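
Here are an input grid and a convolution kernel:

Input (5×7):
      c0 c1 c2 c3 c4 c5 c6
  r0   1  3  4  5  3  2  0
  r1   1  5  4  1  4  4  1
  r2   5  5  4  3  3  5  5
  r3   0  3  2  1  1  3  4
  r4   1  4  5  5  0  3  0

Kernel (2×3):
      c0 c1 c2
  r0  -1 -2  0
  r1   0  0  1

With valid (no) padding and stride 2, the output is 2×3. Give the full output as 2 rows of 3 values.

-3 -10 -6
-13 -9 -9

Output[0,0]: The receptive field on the input at this output position is [1 3 4 / 1 5 4]. Elementwise product with the kernel and sum: 1·-1 + 3·-2 + 4·1.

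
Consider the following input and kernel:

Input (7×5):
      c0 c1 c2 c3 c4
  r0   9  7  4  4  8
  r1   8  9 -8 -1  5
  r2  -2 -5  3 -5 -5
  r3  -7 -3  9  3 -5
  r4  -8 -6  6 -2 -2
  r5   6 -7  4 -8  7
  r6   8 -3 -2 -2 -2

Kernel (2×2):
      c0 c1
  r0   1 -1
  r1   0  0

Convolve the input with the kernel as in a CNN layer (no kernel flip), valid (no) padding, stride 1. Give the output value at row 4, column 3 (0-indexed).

0

The receptive field on the input at this output position is [-2 -2 / -8 7]. Elementwise product with the kernel and sum: -2·1 + -2·-1.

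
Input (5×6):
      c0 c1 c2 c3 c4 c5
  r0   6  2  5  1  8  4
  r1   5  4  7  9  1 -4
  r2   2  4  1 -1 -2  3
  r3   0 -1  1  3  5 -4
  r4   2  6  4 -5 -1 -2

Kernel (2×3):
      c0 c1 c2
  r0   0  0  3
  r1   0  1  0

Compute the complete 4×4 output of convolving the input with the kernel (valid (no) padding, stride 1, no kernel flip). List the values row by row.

19 10 33 13
25 28 2 -14
2 -2 -3 14
9 13 10 -13

Output[0,0]: The receptive field on the input at this output position is [6 2 5 / 5 4 7]. Elementwise product with the kernel and sum: 5·3 + 4·1.
Output[0,1]: The receptive field on the input at this output position is [2 5 1 / 4 7 9]. Elementwise product with the kernel and sum: 1·3 + 7·1.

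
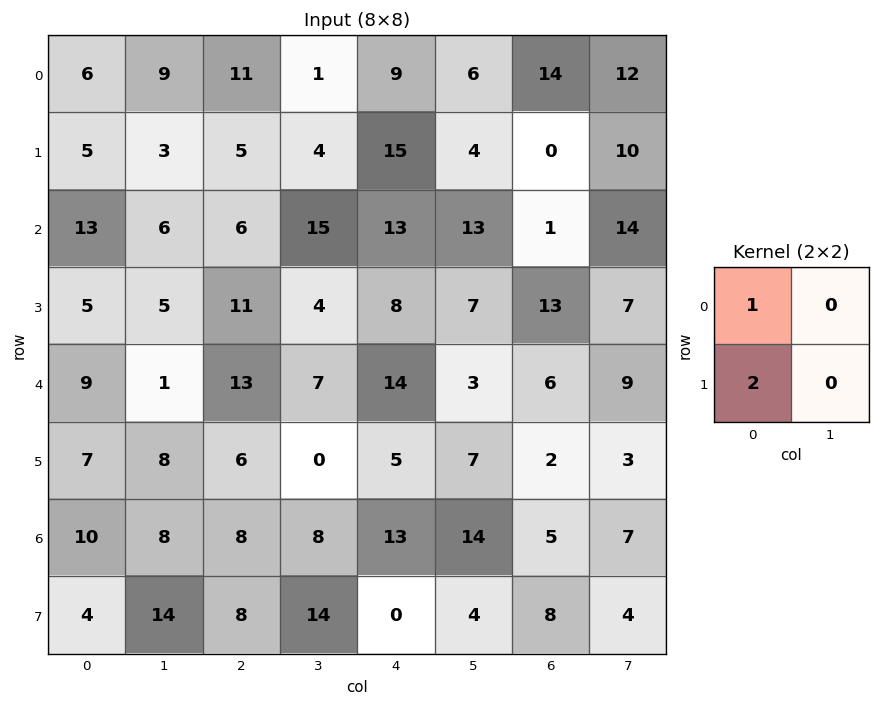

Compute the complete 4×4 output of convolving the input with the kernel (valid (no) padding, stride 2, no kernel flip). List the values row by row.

Output[0,0]: The receptive field on the input at this output position is [6 9 / 5 3]. Elementwise product with the kernel and sum: 6·1 + 5·2.

16 21 39 14
23 28 29 27
23 25 24 10
18 24 13 21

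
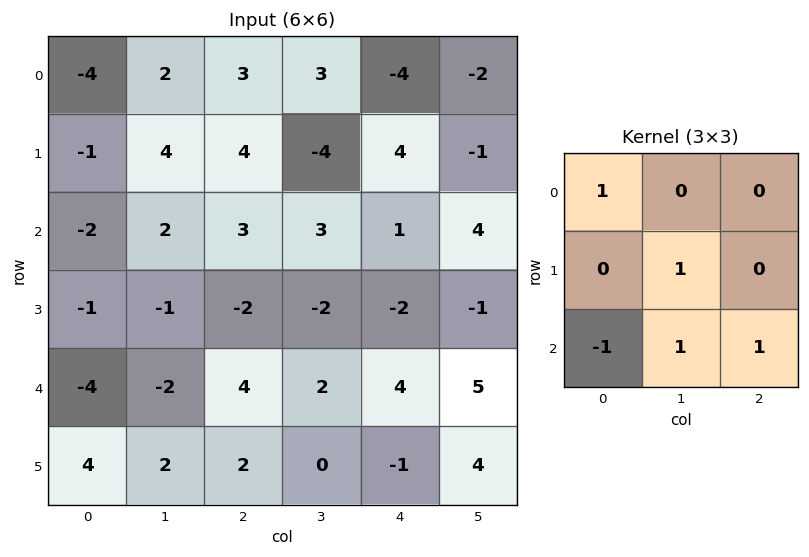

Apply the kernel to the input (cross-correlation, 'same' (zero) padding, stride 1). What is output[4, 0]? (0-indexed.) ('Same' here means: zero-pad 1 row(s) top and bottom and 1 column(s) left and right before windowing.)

The receptive field on the zero-padded input at this output position is [0 -1 -1 / 0 -4 -2 / 0 4 2]. Elementwise product with the kernel and sum: 0·1 + -4·1 + 0·-1 + 4·1 + 2·1.

2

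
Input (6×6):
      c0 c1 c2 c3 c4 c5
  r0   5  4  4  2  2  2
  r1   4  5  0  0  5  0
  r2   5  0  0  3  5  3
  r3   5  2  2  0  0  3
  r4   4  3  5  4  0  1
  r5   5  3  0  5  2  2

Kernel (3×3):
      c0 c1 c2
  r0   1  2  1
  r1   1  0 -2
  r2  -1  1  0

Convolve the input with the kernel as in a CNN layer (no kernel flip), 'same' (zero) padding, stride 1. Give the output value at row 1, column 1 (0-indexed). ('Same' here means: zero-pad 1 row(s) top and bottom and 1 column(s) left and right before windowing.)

The receptive field on the zero-padded input at this output position is [5 4 4 / 4 5 0 / 5 0 0]. Elementwise product with the kernel and sum: 5·1 + 4·2 + 4·1 + 4·1 + 0·-2 + 5·-1 + 0·1.

16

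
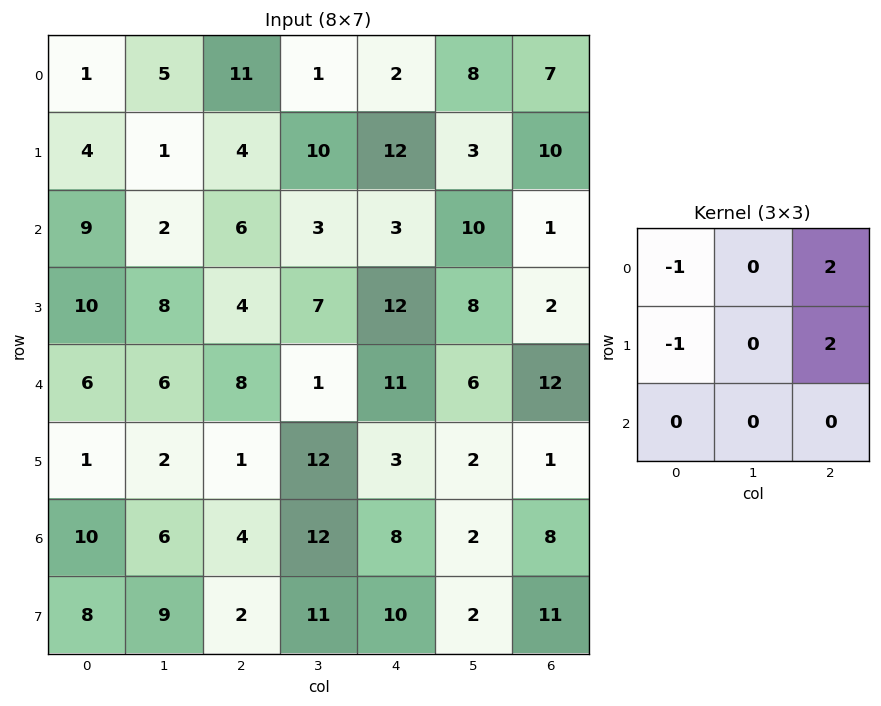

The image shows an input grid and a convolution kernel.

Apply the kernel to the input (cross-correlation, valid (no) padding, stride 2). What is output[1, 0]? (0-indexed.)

1

The receptive field on the input at this output position is [9 2 6 / 10 8 4 / 6 6 8]. Elementwise product with the kernel and sum: 9·-1 + 6·2 + 10·-1 + 4·2.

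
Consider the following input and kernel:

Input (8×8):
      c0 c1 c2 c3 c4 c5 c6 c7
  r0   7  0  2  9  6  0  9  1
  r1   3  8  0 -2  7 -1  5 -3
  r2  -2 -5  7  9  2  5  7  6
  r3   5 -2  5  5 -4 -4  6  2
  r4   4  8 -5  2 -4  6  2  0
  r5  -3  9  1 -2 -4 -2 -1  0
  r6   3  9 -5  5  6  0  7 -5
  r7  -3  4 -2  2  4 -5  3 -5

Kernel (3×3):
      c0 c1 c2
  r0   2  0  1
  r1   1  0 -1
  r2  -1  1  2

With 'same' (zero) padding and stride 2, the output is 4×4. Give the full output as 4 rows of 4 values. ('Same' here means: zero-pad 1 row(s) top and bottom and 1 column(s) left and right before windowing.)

Output[0,0]: The receptive field on the zero-padded input at this output position is [0 0 0 / 0 7 0 / 0 3 8]. Elementwise product with the kernel and sum: 0·2 + 0·1 + 0·1 + 0·-1 + 0·-1 + 3·1 + 8·2.
Output[0,1]: The receptive field on the zero-padded input at this output position is [0 0 0 / 0 2 9 / 8 0 -2]. Elementwise product with the kernel and sum: 0·2 + 0·1 + 0·1 + 9·-1 + 8·-1 + 0·1 + -2·2.

19 -21 16 -1
14 17 -18 8
5 -5 -4 1
5 18 -9 -1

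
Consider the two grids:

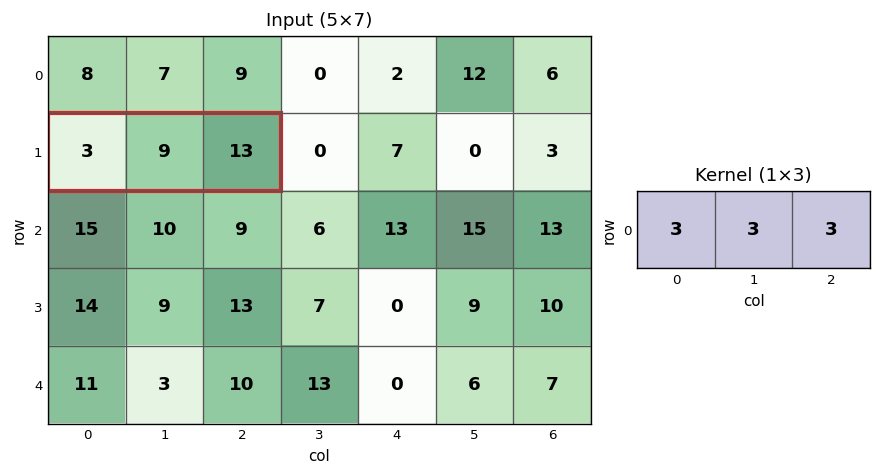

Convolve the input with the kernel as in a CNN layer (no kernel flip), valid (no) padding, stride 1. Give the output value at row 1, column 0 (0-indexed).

The receptive field on the input at this output position is [3 9 13]. Elementwise product with the kernel and sum: 3·3 + 9·3 + 13·3.

75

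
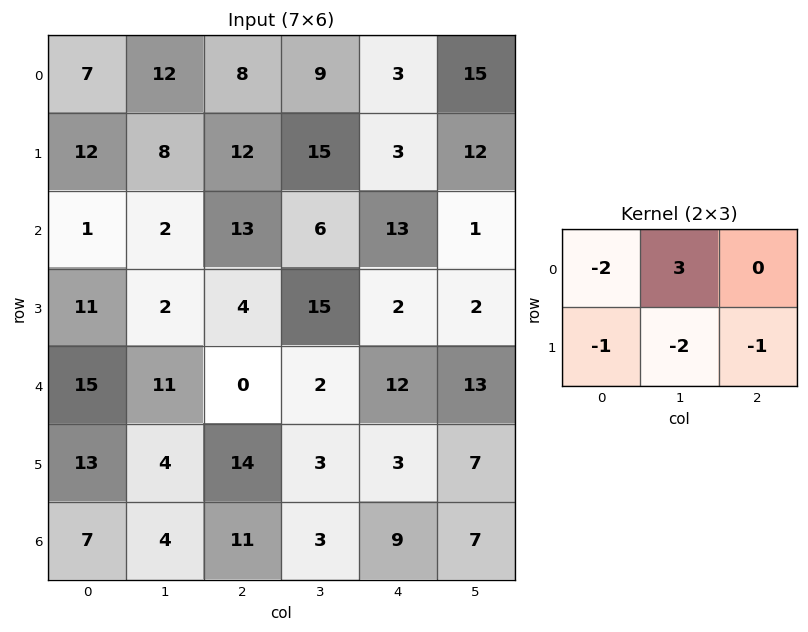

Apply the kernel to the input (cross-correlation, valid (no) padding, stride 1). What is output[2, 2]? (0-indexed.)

-44

The receptive field on the input at this output position is [13 6 13 / 4 15 2]. Elementwise product with the kernel and sum: 13·-2 + 6·3 + 4·-1 + 15·-2 + 2·-1.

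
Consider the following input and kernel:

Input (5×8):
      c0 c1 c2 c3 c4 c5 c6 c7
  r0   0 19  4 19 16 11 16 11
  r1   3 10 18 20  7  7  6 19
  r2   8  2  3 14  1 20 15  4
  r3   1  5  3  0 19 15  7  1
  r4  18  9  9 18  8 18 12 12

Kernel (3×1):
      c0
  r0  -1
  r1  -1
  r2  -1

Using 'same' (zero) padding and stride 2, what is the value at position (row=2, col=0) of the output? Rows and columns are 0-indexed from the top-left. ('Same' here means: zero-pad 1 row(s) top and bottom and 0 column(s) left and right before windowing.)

-19

The receptive field on the zero-padded input at this output position is [1 / 18 / 0]. Elementwise product with the kernel and sum: 1·-1 + 18·-1 + 0·-1.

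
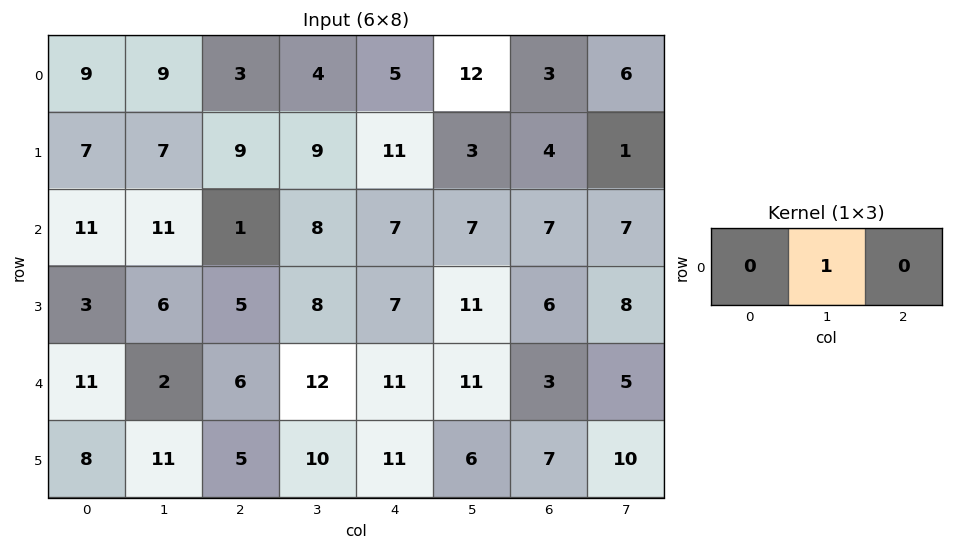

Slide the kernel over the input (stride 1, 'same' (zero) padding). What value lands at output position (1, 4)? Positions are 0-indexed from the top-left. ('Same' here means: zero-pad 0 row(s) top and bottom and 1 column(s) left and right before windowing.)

11

The receptive field on the zero-padded input at this output position is [9 11 3]. Elementwise product with the kernel and sum: 11·1.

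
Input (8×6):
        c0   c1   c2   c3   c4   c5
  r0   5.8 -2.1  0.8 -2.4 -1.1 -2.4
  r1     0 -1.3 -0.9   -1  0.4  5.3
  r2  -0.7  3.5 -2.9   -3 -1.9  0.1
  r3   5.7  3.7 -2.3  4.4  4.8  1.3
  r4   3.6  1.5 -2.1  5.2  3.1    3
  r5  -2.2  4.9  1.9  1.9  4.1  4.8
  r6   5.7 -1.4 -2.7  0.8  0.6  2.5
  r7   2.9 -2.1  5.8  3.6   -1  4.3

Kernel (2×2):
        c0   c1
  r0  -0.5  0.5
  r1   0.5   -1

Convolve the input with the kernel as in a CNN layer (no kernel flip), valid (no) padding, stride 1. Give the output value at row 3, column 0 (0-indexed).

The receptive field on the input at this output position is [5.7 3.7 / 3.6 1.5]. Elementwise product with the kernel and sum: 5.7·-0.5 + 3.7·0.5 + 3.6·0.5 + 1.5·-1.

-0.7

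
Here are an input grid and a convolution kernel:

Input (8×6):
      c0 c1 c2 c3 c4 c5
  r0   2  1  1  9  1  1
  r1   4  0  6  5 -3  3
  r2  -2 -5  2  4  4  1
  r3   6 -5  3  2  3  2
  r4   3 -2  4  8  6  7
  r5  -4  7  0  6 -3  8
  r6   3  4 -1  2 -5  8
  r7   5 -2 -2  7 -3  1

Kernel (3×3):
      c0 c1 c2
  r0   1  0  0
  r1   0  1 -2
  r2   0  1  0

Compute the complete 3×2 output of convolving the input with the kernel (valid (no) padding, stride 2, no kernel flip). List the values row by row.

-15 16
-15 6
14 18

Output[0,0]: The receptive field on the input at this output position is [2 1 1 / 4 0 6 / -2 -5 2]. Elementwise product with the kernel and sum: 2·1 + 0·1 + 6·-2 + -5·1.
Output[0,1]: The receptive field on the input at this output position is [1 9 1 / 6 5 -3 / 2 4 4]. Elementwise product with the kernel and sum: 1·1 + 5·1 + -3·-2 + 4·1.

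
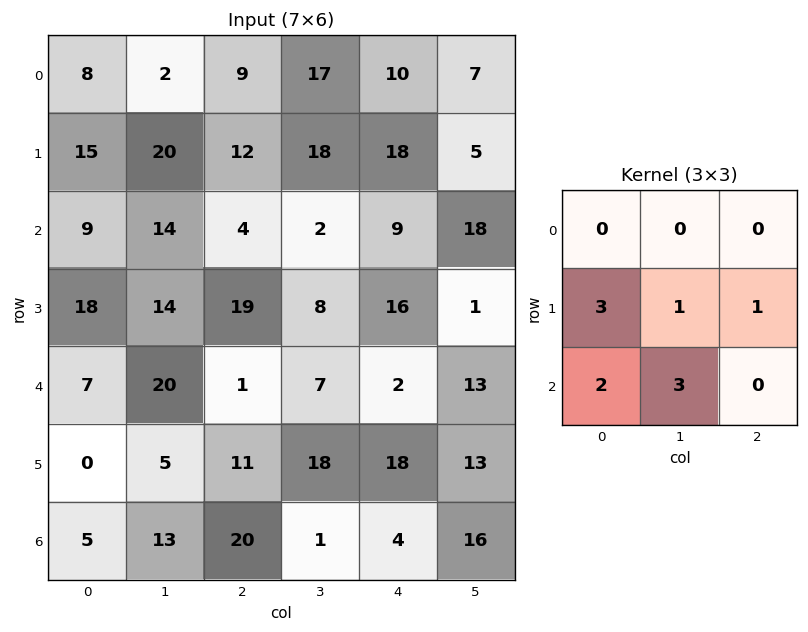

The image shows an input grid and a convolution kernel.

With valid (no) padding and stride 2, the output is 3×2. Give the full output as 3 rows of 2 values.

Output[0,0]: The receptive field on the input at this output position is [8 2 9 / 15 20 12 / 9 14 4]. Elementwise product with the kernel and sum: 15·3 + 20·1 + 12·1 + 9·2 + 14·3.
Output[0,1]: The receptive field on the input at this output position is [9 17 10 / 12 18 18 / 4 2 9]. Elementwise product with the kernel and sum: 12·3 + 18·1 + 18·1 + 4·2 + 2·3.

137 86
161 104
65 112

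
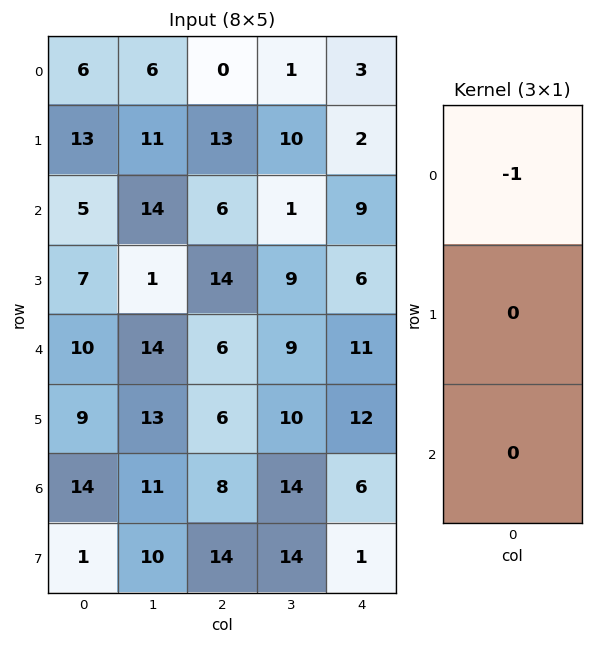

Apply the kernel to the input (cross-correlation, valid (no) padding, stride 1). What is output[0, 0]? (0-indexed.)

The receptive field on the input at this output position is [6 / 13 / 5]. Elementwise product with the kernel and sum: 6·-1.

-6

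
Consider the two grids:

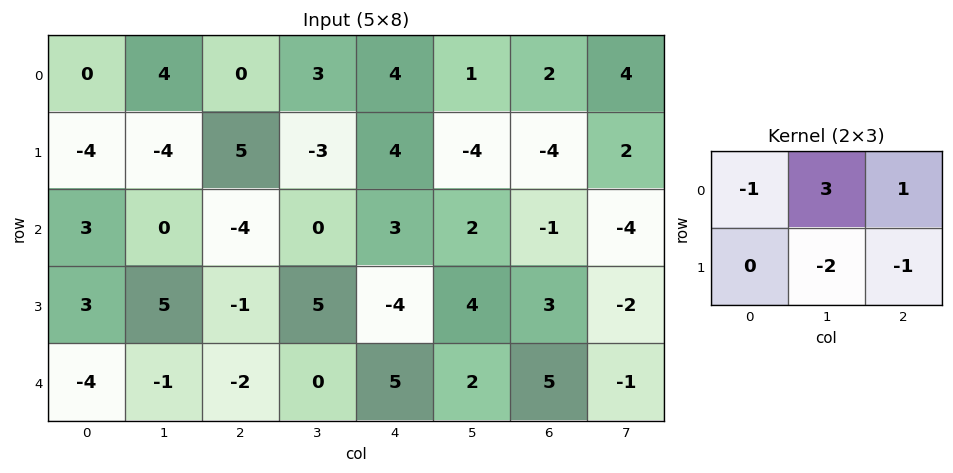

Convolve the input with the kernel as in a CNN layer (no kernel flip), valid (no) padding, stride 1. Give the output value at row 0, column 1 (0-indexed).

-8

The receptive field on the input at this output position is [4 0 3 / -4 5 -3]. Elementwise product with the kernel and sum: 4·-1 + 0·3 + 3·1 + 5·-2 + -3·-1.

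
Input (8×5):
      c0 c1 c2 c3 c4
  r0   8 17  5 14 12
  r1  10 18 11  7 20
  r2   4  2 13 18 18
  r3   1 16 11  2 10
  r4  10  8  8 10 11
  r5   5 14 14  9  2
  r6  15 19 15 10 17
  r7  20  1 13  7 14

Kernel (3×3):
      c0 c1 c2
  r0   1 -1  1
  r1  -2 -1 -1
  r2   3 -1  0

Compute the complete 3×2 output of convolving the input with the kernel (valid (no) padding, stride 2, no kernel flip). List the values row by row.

Output[0,0]: The receptive field on the input at this output position is [8 17 5 / 10 18 11 / 4 2 13]. Elementwise product with the kernel and sum: 8·1 + 17·-1 + 5·1 + 10·-2 + 18·-1 + 11·-1 + 4·3 + 2·-1.
Output[0,1]: The receptive field on the input at this output position is [5 14 12 / 11 7 20 / 13 18 18]. Elementwise product with the kernel and sum: 5·1 + 14·-1 + 12·1 + 11·-2 + 7·-1 + 20·-1 + 13·3 + 18·-1.

-43 -25
8 -7
-2 5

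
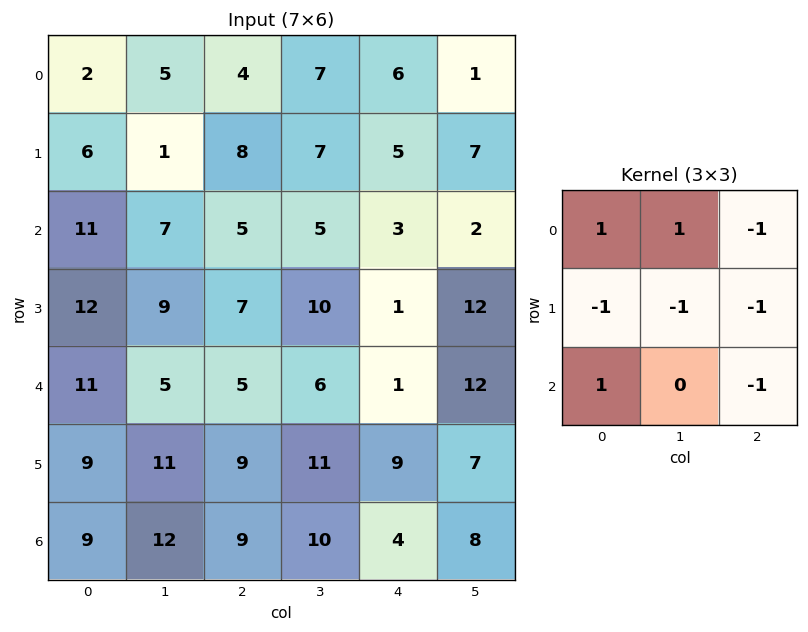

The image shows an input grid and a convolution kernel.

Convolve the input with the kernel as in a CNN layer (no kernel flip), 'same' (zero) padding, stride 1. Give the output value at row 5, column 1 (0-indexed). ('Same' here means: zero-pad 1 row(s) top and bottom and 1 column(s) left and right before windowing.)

The receptive field on the zero-padded input at this output position is [11 5 5 / 9 11 9 / 9 12 9]. Elementwise product with the kernel and sum: 11·1 + 5·1 + 5·-1 + 9·-1 + 11·-1 + 9·-1 + 9·1 + 9·-1.

-18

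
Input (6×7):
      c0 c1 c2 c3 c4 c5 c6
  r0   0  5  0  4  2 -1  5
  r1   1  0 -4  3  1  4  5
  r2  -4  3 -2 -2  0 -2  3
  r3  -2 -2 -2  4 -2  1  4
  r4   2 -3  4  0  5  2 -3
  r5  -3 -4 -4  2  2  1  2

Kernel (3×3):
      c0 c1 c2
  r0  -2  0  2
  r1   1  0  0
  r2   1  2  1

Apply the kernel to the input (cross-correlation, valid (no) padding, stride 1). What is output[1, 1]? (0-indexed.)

7

The receptive field on the input at this output position is [0 -4 3 / 3 -2 -2 / -2 -2 4]. Elementwise product with the kernel and sum: 0·-2 + 3·2 + 3·1 + -2·1 + -2·2 + 4·1.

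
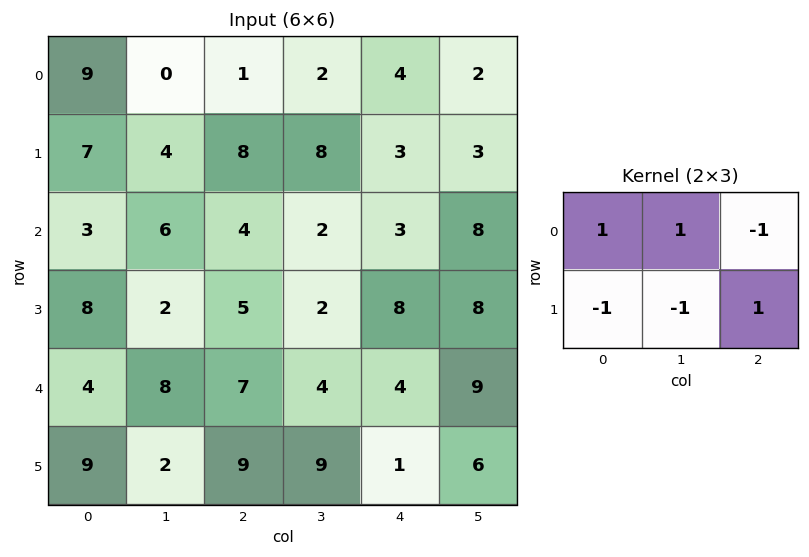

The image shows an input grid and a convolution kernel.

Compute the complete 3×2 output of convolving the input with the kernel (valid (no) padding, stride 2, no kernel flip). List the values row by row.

Output[0,0]: The receptive field on the input at this output position is [9 0 1 / 7 4 8]. Elementwise product with the kernel and sum: 9·1 + 0·1 + 1·-1 + 7·-1 + 4·-1 + 8·1.

5 -14
0 4
3 -10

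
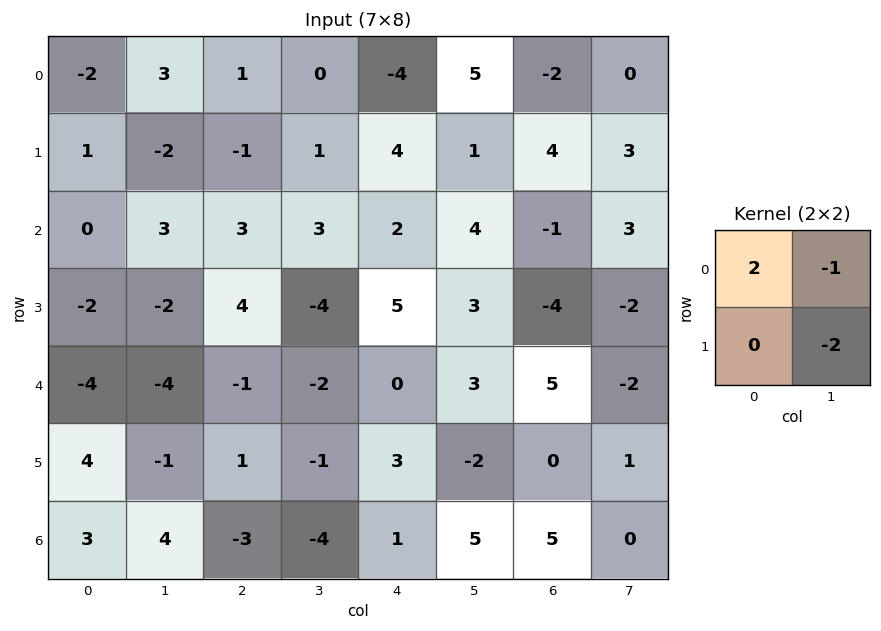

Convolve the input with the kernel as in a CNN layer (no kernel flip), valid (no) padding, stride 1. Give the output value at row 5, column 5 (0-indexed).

The receptive field on the input at this output position is [-2 0 / 5 5]. Elementwise product with the kernel and sum: -2·2 + 0·-1 + 5·-2.

-14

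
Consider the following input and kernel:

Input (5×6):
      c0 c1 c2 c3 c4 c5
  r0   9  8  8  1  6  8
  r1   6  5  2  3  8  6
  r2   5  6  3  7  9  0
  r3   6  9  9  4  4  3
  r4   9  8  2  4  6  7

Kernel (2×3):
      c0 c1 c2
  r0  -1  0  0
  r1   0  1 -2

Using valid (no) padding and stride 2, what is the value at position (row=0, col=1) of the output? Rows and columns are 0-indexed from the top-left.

-21

The receptive field on the input at this output position is [8 1 6 / 2 3 8]. Elementwise product with the kernel and sum: 8·-1 + 3·1 + 8·-2.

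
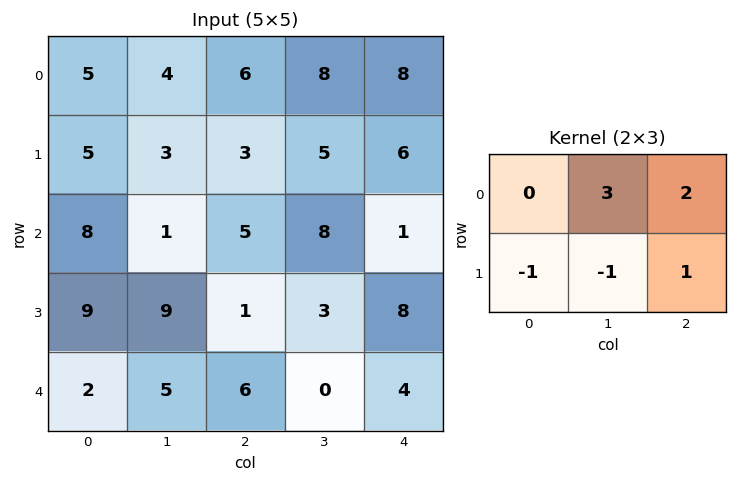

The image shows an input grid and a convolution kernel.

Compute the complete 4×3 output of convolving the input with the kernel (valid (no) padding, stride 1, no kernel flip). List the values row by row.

19 33 38
11 21 15
-4 24 30
28 -2 23

Output[0,0]: The receptive field on the input at this output position is [5 4 6 / 5 3 3]. Elementwise product with the kernel and sum: 4·3 + 6·2 + 5·-1 + 3·-1 + 3·1.
Output[0,1]: The receptive field on the input at this output position is [4 6 8 / 3 3 5]. Elementwise product with the kernel and sum: 6·3 + 8·2 + 3·-1 + 3·-1 + 5·1.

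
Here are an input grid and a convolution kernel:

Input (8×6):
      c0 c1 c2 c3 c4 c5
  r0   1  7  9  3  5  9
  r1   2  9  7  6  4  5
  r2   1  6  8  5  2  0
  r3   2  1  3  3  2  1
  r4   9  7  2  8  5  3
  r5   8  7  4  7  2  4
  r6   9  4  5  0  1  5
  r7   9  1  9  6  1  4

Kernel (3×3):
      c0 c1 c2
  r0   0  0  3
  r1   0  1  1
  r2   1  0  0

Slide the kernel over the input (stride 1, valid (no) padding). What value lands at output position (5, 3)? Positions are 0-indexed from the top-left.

24

The receptive field on the input at this output position is [7 2 4 / 0 1 5 / 6 1 4]. Elementwise product with the kernel and sum: 4·3 + 1·1 + 5·1 + 6·1.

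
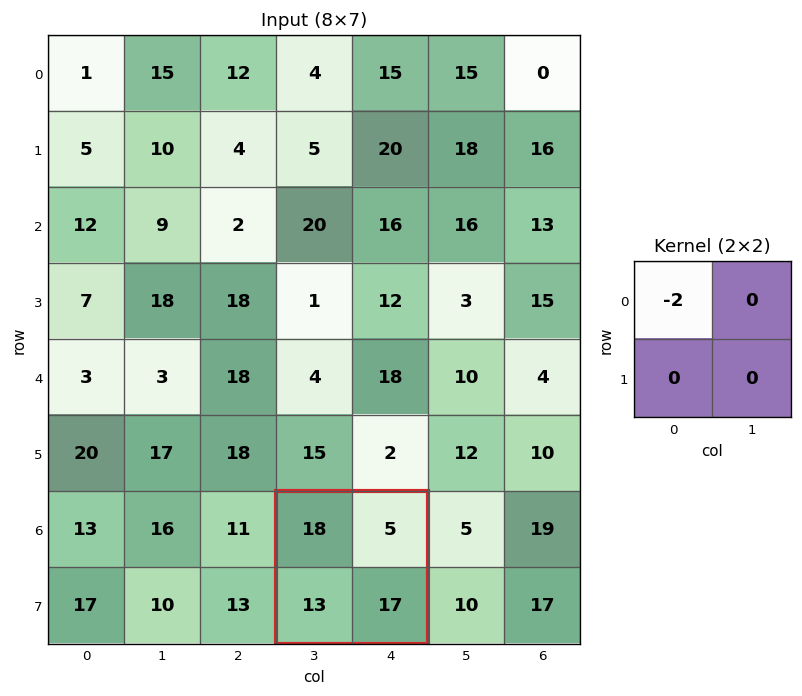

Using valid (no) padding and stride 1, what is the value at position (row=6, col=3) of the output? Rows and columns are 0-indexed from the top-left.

-36

The receptive field on the input at this output position is [18 5 / 13 17]. Elementwise product with the kernel and sum: 18·-2.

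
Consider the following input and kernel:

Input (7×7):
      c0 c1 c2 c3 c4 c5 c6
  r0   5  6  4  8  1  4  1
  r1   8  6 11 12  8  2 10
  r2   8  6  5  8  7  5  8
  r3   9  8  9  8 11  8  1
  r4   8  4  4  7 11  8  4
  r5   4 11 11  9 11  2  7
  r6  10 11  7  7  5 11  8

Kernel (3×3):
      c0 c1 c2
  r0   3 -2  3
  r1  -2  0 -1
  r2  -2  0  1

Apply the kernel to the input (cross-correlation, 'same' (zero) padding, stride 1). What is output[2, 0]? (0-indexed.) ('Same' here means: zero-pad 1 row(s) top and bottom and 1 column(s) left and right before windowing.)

The receptive field on the zero-padded input at this output position is [0 8 6 / 0 8 6 / 0 9 8]. Elementwise product with the kernel and sum: 0·3 + 8·-2 + 6·3 + 0·-2 + 6·-1 + 0·-2 + 8·1.

4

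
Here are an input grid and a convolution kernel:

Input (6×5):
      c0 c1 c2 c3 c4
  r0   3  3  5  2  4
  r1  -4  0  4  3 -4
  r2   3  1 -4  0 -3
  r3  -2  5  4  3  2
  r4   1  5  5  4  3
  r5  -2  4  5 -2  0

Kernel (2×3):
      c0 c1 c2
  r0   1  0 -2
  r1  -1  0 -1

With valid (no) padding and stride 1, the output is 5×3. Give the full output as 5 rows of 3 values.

Output[0,0]: The receptive field on the input at this output position is [3 3 5 / -4 0 4]. Elementwise product with the kernel and sum: 3·1 + 5·-2 + -4·-1 + 4·-1.

-7 -4 -3
-11 -7 19
9 -7 -4
-16 -10 -8
-12 -5 -6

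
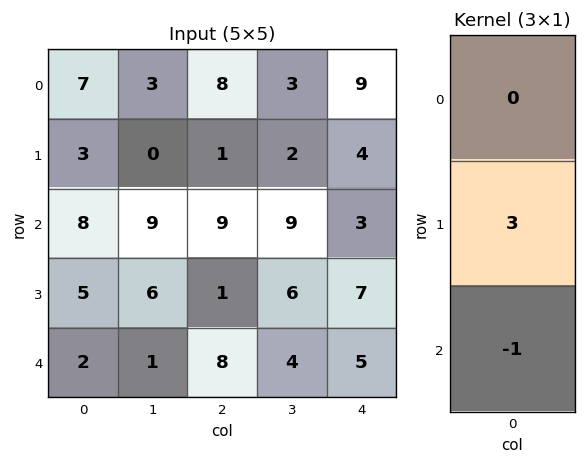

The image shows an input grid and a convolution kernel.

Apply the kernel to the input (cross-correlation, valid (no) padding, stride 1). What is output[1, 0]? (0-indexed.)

The receptive field on the input at this output position is [3 / 8 / 5]. Elementwise product with the kernel and sum: 8·3 + 5·-1.

19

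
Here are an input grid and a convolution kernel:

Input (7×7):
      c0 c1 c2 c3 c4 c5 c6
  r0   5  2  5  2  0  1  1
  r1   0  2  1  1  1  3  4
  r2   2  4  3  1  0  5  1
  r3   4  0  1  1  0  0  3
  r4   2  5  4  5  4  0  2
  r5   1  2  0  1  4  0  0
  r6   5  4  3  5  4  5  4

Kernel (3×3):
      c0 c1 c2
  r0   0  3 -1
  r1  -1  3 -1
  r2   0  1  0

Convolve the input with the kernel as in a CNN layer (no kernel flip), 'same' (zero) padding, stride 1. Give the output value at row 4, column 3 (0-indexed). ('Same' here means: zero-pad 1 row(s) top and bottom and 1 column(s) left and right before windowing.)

The receptive field on the zero-padded input at this output position is [1 1 0 / 4 5 4 / 0 1 4]. Elementwise product with the kernel and sum: 1·3 + 0·-1 + 4·-1 + 5·3 + 4·-1 + 1·1.

11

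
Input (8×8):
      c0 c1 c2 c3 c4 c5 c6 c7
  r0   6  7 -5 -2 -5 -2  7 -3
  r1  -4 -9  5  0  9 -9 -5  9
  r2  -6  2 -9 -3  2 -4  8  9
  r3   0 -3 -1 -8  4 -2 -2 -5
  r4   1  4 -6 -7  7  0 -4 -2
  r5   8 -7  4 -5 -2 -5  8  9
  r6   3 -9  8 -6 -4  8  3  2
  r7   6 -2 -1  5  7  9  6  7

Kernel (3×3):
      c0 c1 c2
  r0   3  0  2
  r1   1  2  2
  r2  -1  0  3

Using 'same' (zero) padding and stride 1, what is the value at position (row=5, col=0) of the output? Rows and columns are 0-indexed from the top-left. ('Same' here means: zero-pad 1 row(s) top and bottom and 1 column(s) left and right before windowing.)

-17

The receptive field on the zero-padded input at this output position is [0 1 4 / 0 8 -7 / 0 3 -9]. Elementwise product with the kernel and sum: 0·3 + 4·2 + 0·1 + 8·2 + -7·2 + 0·-1 + -9·3.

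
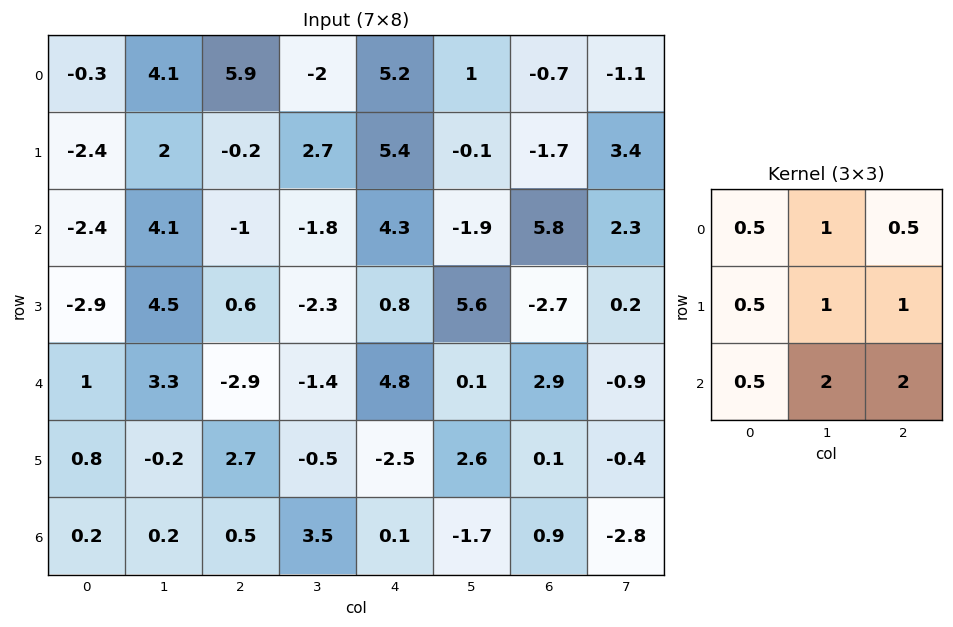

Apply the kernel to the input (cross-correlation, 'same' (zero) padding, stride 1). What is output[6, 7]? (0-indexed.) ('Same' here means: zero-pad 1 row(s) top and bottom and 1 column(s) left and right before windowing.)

-2.7

The receptive field on the zero-padded input at this output position is [0.1 -0.4 0 / 0.9 -2.8 0 / 0 0 0]. Elementwise product with the kernel and sum: 0.1·0.5 + -0.4·1 + 0·0.5 + 0.9·0.5 + -2.8·1 + 0·1 + 0·0.5 + 0·2 + 0·2.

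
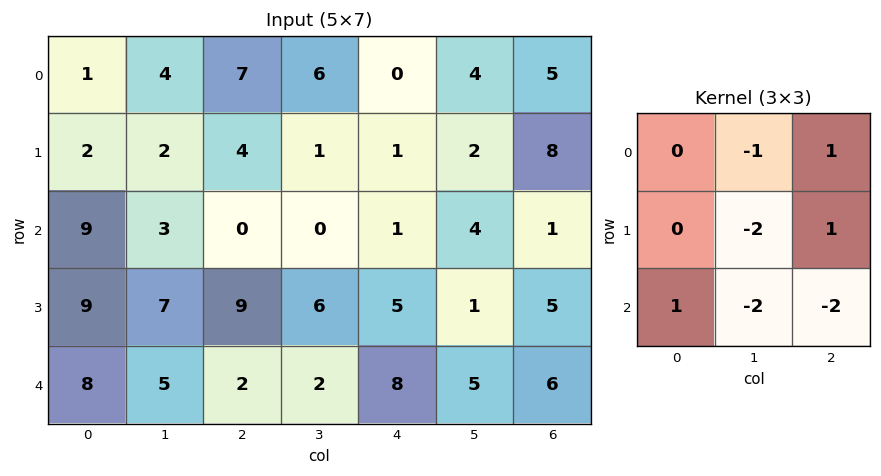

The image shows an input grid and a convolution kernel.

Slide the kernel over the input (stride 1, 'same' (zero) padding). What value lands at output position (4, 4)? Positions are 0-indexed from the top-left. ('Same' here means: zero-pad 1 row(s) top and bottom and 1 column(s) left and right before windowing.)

The receptive field on the zero-padded input at this output position is [6 5 1 / 2 8 5 / 0 0 0]. Elementwise product with the kernel and sum: 5·-1 + 1·1 + 8·-2 + 5·1 + 0·1 + 0·-2 + 0·-2.

-15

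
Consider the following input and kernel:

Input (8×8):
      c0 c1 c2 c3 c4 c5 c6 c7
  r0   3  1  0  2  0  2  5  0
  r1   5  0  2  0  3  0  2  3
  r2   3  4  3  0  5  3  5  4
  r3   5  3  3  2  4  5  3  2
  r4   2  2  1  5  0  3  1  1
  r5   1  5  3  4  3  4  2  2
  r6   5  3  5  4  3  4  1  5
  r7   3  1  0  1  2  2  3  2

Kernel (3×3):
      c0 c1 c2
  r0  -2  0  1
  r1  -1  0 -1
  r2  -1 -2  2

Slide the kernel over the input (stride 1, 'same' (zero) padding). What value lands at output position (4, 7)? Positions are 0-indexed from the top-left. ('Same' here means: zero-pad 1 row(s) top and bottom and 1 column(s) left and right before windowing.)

-13

The receptive field on the zero-padded input at this output position is [3 2 0 / 1 1 0 / 2 2 0]. Elementwise product with the kernel and sum: 3·-2 + 0·1 + 1·-1 + 0·-1 + 2·-1 + 2·-2 + 0·2.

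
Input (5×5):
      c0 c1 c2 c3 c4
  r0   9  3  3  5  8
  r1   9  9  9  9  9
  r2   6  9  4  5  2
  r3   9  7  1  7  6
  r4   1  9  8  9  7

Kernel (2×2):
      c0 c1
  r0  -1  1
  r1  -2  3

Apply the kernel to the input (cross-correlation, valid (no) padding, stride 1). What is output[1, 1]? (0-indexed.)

-6

The receptive field on the input at this output position is [9 9 / 9 4]. Elementwise product with the kernel and sum: 9·-1 + 9·1 + 9·-2 + 4·3.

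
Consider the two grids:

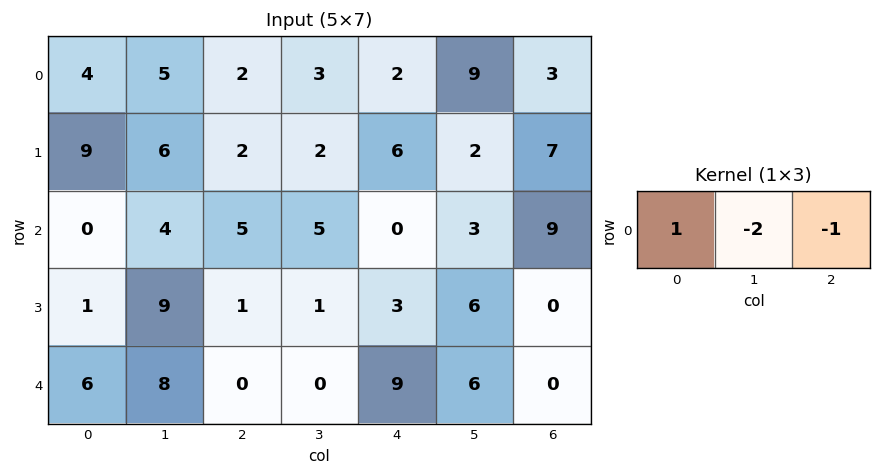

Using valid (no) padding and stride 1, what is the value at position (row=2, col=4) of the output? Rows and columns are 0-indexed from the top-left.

The receptive field on the input at this output position is [0 3 9]. Elementwise product with the kernel and sum: 0·1 + 3·-2 + 9·-1.

-15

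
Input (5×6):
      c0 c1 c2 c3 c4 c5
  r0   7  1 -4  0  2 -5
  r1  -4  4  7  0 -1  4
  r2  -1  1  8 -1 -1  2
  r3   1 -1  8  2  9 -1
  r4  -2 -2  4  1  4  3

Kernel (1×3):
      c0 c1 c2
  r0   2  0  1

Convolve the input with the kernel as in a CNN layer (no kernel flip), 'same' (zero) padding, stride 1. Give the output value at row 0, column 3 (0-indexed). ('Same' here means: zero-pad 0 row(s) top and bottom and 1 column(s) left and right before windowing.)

The receptive field on the zero-padded input at this output position is [-4 0 2]. Elementwise product with the kernel and sum: -4·2 + 2·1.

-6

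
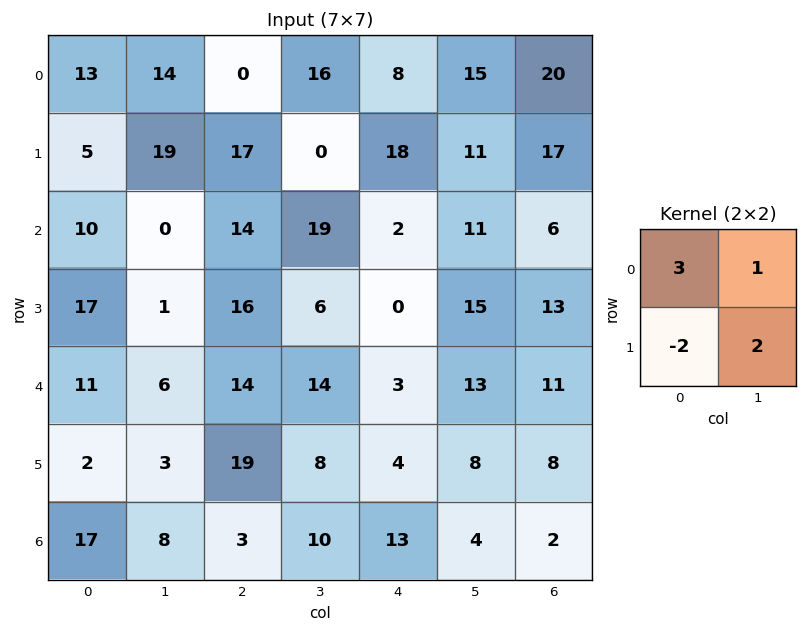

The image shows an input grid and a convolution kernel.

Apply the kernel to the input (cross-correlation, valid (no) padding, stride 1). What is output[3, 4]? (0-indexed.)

35

The receptive field on the input at this output position is [0 15 / 3 13]. Elementwise product with the kernel and sum: 0·3 + 15·1 + 3·-2 + 13·2.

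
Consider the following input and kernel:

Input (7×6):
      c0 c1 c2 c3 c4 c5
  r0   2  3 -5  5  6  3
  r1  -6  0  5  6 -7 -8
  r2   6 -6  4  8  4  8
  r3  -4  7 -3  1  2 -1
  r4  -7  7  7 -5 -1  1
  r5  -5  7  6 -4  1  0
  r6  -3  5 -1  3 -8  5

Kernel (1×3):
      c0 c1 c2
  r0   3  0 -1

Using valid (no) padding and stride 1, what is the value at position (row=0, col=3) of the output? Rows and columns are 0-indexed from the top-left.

12

The receptive field on the input at this output position is [5 6 3]. Elementwise product with the kernel and sum: 5·3 + 3·-1.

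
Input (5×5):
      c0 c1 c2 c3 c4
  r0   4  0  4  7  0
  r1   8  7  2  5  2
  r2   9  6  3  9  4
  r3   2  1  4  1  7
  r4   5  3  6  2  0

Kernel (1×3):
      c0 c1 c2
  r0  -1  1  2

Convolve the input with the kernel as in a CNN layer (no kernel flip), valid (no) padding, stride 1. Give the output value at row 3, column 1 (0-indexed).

5

The receptive field on the input at this output position is [1 4 1]. Elementwise product with the kernel and sum: 1·-1 + 4·1 + 1·2.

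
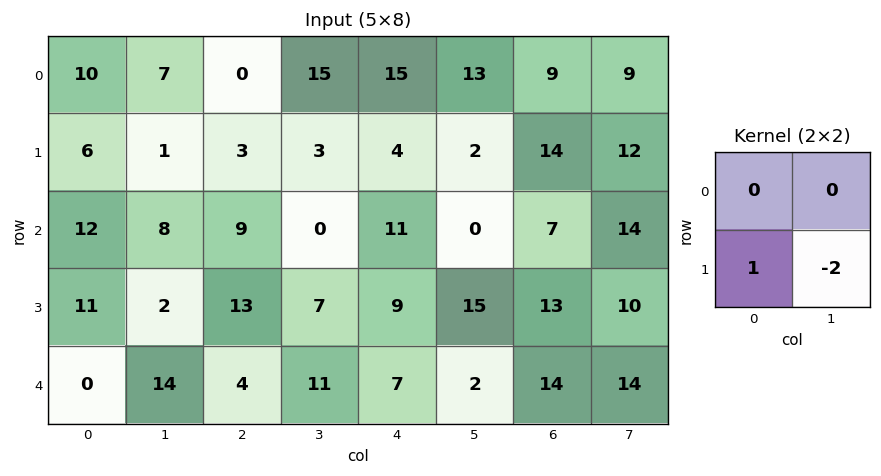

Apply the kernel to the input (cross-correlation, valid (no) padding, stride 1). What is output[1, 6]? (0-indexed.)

The receptive field on the input at this output position is [14 12 / 7 14]. Elementwise product with the kernel and sum: 7·1 + 14·-2.

-21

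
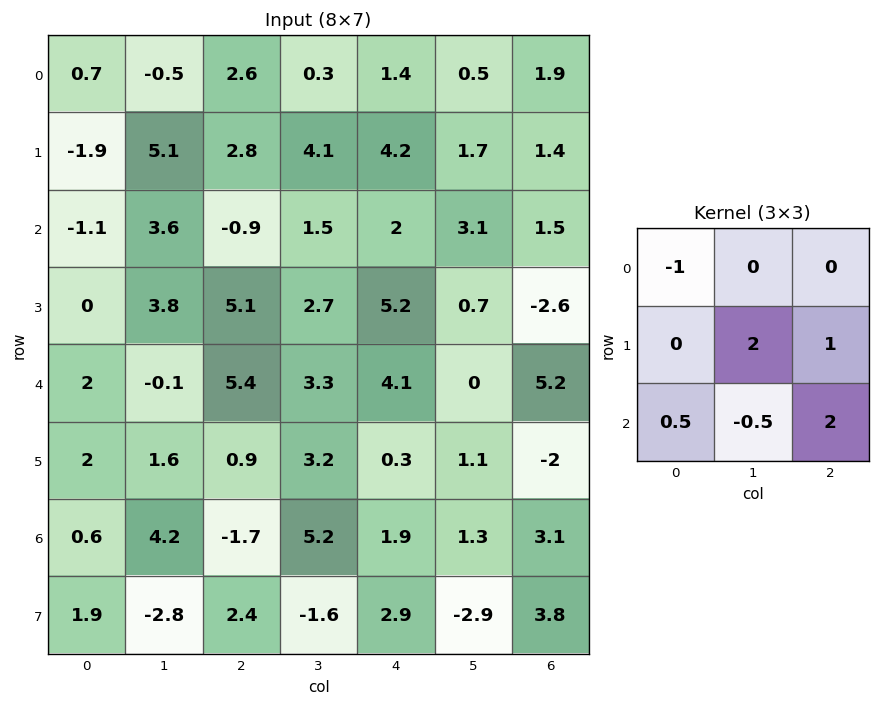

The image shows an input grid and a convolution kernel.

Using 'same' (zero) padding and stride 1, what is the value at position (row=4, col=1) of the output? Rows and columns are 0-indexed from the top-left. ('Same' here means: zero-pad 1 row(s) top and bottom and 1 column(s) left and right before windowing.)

7.2

The receptive field on the zero-padded input at this output position is [0 3.8 5.1 / 2 -0.1 5.4 / 2 1.6 0.9]. Elementwise product with the kernel and sum: 0·-1 + -0.1·2 + 5.4·1 + 2·0.5 + 1.6·-0.5 + 0.9·2.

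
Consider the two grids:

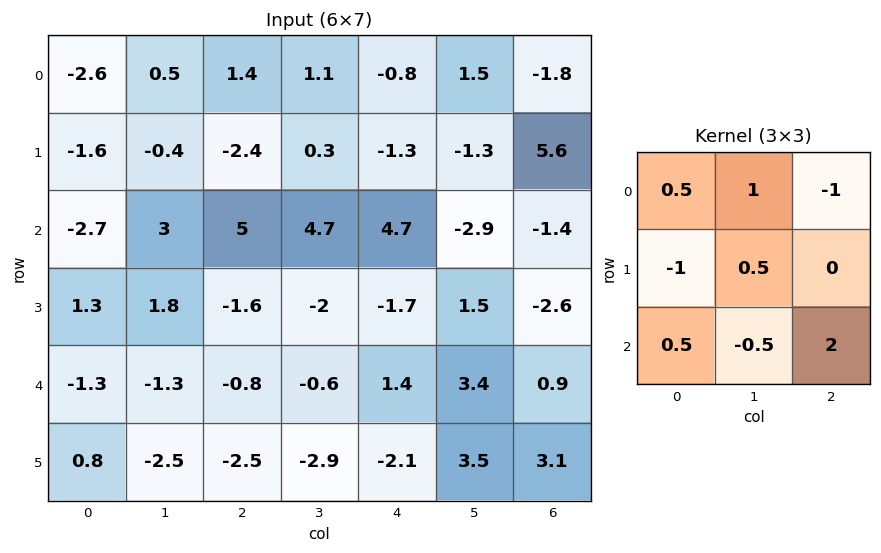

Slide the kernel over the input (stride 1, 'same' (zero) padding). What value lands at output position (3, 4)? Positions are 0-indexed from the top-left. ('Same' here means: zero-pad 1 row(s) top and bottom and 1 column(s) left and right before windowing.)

The receptive field on the zero-padded input at this output position is [4.7 4.7 -2.9 / -2 -1.7 1.5 / -0.6 1.4 3.4]. Elementwise product with the kernel and sum: 4.7·0.5 + 4.7·1 + -2.9·-1 + -2·-1 + -1.7·0.5 + -0.6·0.5 + 1.4·-0.5 + 3.4·2.

16.9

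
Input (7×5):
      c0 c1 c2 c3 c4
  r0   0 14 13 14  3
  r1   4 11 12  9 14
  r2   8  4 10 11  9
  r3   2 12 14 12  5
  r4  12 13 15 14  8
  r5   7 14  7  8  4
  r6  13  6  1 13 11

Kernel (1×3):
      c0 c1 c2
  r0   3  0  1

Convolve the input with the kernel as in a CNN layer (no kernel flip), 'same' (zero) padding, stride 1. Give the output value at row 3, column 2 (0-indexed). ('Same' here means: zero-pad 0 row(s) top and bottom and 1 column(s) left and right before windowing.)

48

The receptive field on the zero-padded input at this output position is [12 14 12]. Elementwise product with the kernel and sum: 12·3 + 12·1.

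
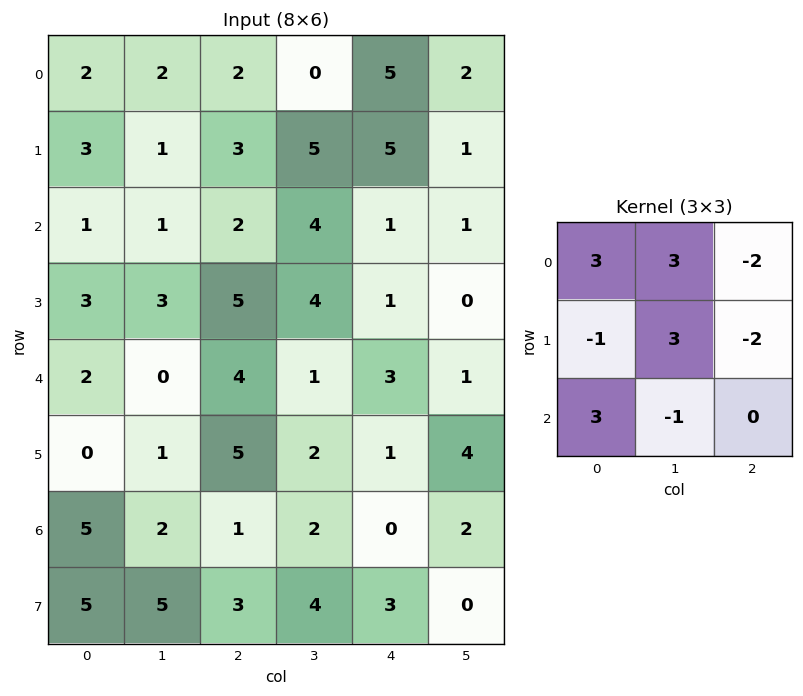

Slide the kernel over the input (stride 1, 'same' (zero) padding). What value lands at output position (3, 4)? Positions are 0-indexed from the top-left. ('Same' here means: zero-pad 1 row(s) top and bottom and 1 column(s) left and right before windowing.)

The receptive field on the zero-padded input at this output position is [4 1 1 / 4 1 0 / 1 3 1]. Elementwise product with the kernel and sum: 4·3 + 1·3 + 1·-2 + 4·-1 + 1·3 + 0·-2 + 1·3 + 3·-1.

12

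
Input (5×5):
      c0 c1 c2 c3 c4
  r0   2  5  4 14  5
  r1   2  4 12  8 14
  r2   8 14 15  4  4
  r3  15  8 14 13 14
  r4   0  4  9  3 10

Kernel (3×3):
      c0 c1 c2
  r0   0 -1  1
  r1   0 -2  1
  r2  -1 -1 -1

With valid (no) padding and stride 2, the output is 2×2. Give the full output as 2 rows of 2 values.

-34 -34
-14 -34

Output[0,0]: The receptive field on the input at this output position is [2 5 4 / 2 4 12 / 8 14 15]. Elementwise product with the kernel and sum: 5·-1 + 4·1 + 4·-2 + 12·1 + 8·-1 + 14·-1 + 15·-1.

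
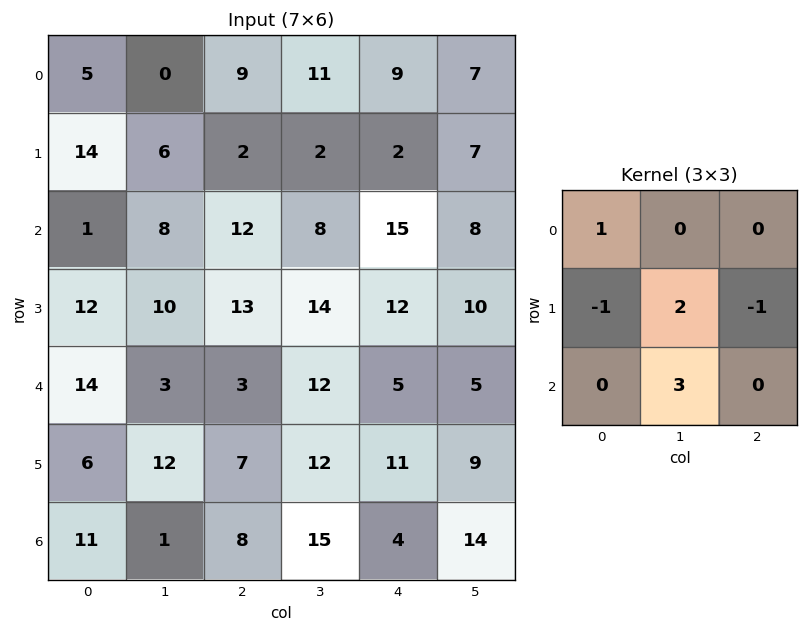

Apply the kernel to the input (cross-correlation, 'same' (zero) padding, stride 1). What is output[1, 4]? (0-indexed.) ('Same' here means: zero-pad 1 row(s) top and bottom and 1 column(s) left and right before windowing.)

51

The receptive field on the zero-padded input at this output position is [11 9 7 / 2 2 7 / 8 15 8]. Elementwise product with the kernel and sum: 11·1 + 2·-1 + 2·2 + 7·-1 + 15·3.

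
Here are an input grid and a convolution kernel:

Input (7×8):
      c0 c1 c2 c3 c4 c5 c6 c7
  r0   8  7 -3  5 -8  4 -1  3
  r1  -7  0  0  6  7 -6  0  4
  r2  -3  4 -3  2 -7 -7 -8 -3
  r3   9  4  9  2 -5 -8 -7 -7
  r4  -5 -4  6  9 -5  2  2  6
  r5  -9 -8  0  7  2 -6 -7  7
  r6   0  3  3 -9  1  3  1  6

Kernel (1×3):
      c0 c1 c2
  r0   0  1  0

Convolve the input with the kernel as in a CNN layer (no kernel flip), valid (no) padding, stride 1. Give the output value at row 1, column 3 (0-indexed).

7

The receptive field on the input at this output position is [6 7 -6]. Elementwise product with the kernel and sum: 7·1.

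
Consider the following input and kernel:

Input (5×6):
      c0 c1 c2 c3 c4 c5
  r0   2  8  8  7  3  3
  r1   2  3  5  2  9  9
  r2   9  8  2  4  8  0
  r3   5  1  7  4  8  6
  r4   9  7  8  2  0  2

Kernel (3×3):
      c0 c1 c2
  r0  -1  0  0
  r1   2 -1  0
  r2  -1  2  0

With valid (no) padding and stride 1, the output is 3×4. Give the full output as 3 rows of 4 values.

Output[0,0]: The receptive field on the input at this output position is [2 8 8 / 2 3 5 / 9 8 2]. Elementwise product with the kernel and sum: 2·-1 + 2·2 + 3·-1 + 9·-1 + 8·2.
Output[0,1]: The receptive field on the input at this output position is [8 8 7 / 3 5 2 / 8 2 4]. Elementwise product with the kernel and sum: 8·-1 + 3·2 + 5·-1 + 8·-1 + 2·2.

6 -11 6 0
5 24 -4 10
5 -4 4 -6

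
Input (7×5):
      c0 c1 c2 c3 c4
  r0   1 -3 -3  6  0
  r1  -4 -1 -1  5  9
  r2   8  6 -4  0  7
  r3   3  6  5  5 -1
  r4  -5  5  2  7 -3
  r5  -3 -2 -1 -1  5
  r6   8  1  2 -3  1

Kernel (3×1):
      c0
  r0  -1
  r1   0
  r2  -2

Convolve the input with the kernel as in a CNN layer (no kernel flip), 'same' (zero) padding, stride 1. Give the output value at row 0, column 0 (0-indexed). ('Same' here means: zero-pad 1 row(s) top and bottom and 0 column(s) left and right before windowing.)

8

The receptive field on the zero-padded input at this output position is [0 / 1 / -4]. Elementwise product with the kernel and sum: 0·-1 + -4·-2.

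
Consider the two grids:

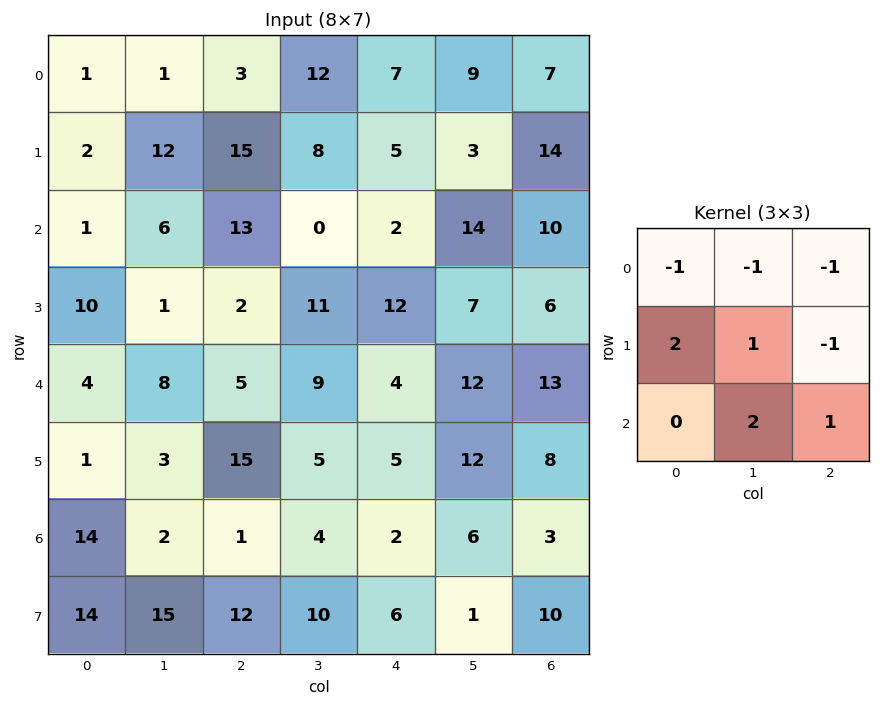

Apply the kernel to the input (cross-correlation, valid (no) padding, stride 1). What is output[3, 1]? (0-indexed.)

33

The receptive field on the input at this output position is [1 2 11 / 8 5 9 / 3 15 5]. Elementwise product with the kernel and sum: 1·-1 + 2·-1 + 11·-1 + 8·2 + 5·1 + 9·-1 + 15·2 + 5·1.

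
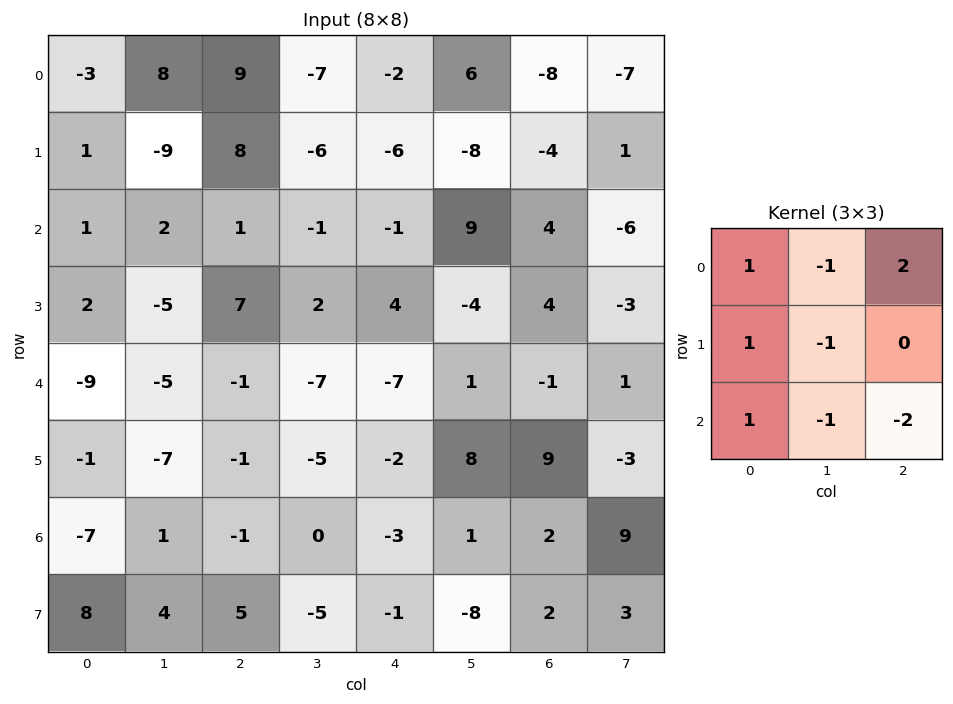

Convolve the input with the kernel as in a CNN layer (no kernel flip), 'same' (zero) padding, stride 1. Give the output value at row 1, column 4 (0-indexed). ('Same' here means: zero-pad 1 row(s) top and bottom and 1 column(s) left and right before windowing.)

The receptive field on the zero-padded input at this output position is [-7 -2 6 / -6 -6 -8 / -1 -1 9]. Elementwise product with the kernel and sum: -7·1 + -2·-1 + 6·2 + -6·1 + -6·-1 + -1·1 + -1·-1 + 9·-2.

-11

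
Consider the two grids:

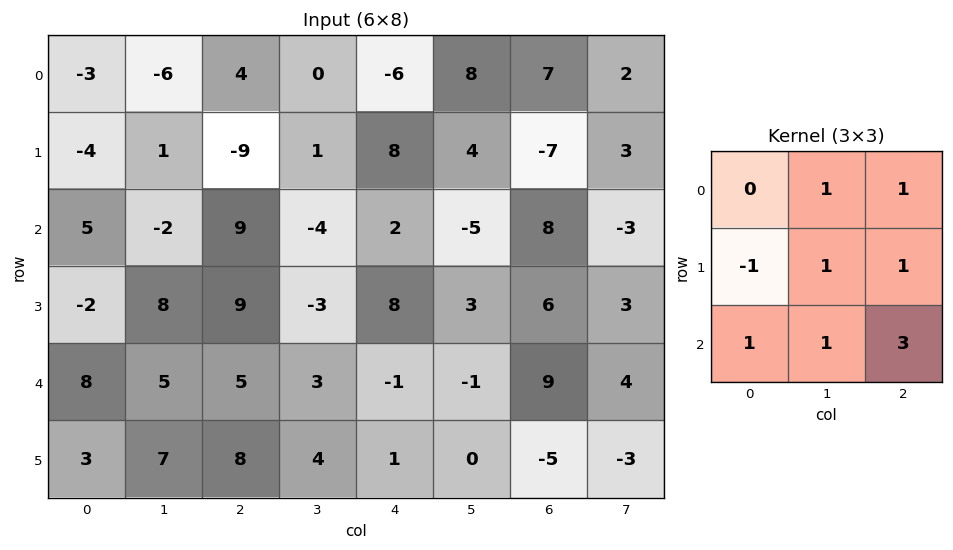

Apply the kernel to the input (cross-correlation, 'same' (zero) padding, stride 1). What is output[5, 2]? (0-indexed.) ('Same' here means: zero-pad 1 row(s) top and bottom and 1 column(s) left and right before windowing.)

The receptive field on the zero-padded input at this output position is [5 5 3 / 7 8 4 / 0 0 0]. Elementwise product with the kernel and sum: 5·1 + 3·1 + 7·-1 + 8·1 + 4·1 + 0·1 + 0·1 + 0·3.

13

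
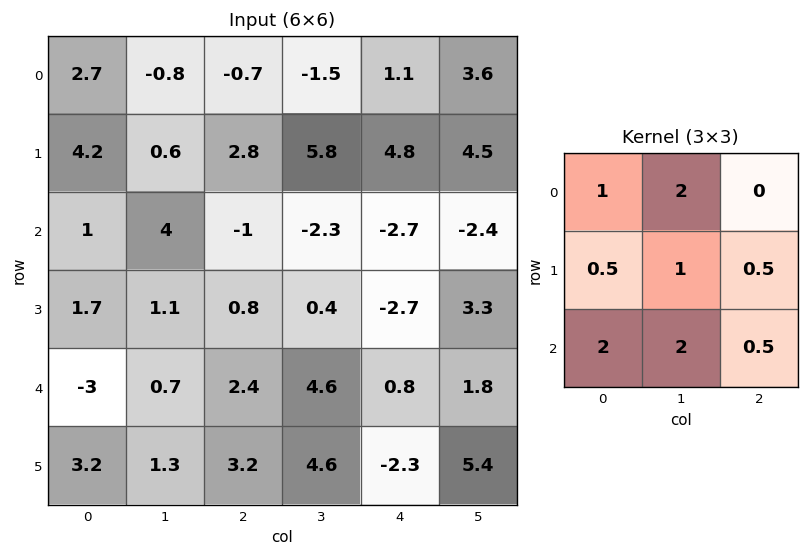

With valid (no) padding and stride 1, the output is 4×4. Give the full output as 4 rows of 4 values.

Output[0,0]: The receptive field on the input at this output position is [2.7 -0.8 -0.7 / 4.2 0.6 2.8 / 1 4 -1]. Elementwise product with the kernel and sum: 2.7·1 + -0.8·2 + 4.2·0.5 + 0.6·1 + 2.8·0.5 + 1·2 + 4·2 + -1·0.5.
Output[0,1]: The receptive field on the input at this output position is [-0.8 -0.7 -1.5 / 0.6 2.8 5.8 / 4 -1 -2.3]. Elementwise product with the kernel and sum: -0.8·1 + -0.7·2 + 0.6·0.5 + 2.8·1 + 5.8·0.5 + 4·2 + -1·2 + -2.3·0.5.

14.7 8.65 -2.05 -0.55
15.4 10.05 11.3 7.4
7.95 12.05 8.25 3.15
14.9 19.05 22.25 6.3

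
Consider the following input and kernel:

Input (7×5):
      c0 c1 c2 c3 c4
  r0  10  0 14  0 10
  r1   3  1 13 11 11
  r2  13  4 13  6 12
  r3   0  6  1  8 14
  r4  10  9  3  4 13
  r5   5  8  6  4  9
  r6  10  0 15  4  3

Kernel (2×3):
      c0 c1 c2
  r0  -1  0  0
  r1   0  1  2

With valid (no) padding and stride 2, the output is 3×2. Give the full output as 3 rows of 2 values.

17 19
-5 23
10 19

Output[0,0]: The receptive field on the input at this output position is [10 0 14 / 3 1 13]. Elementwise product with the kernel and sum: 10·-1 + 1·1 + 13·2.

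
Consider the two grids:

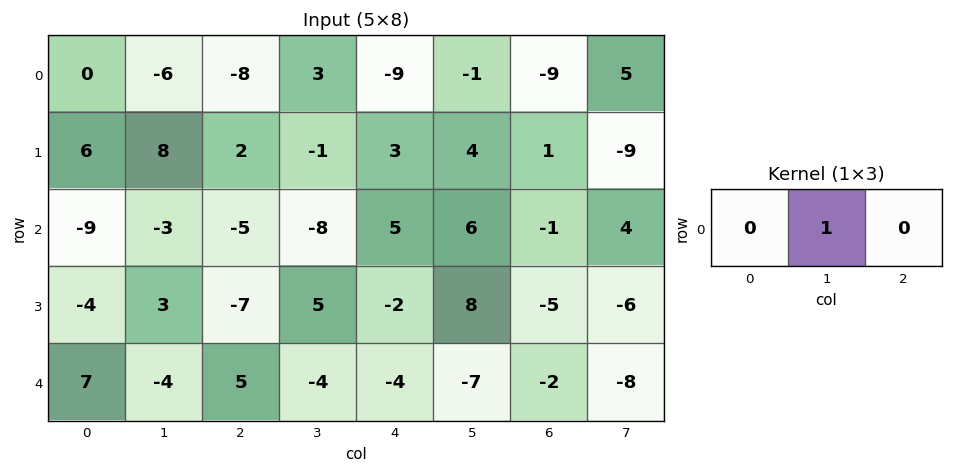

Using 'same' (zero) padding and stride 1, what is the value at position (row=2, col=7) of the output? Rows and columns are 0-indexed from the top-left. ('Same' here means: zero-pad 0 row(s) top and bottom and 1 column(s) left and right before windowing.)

The receptive field on the zero-padded input at this output position is [-1 4 0]. Elementwise product with the kernel and sum: 4·1.

4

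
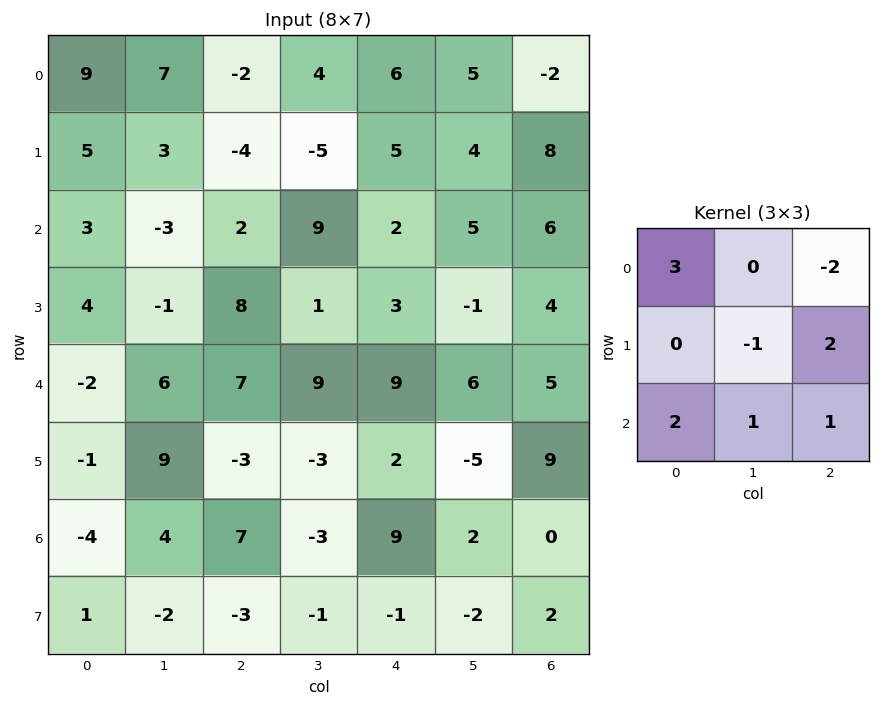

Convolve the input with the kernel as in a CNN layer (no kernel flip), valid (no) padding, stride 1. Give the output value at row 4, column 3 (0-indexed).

8

The receptive field on the input at this output position is [9 9 6 / -3 2 -5 / -3 9 2]. Elementwise product with the kernel and sum: 9·3 + 6·-2 + 2·-1 + -5·2 + -3·2 + 9·1 + 2·1.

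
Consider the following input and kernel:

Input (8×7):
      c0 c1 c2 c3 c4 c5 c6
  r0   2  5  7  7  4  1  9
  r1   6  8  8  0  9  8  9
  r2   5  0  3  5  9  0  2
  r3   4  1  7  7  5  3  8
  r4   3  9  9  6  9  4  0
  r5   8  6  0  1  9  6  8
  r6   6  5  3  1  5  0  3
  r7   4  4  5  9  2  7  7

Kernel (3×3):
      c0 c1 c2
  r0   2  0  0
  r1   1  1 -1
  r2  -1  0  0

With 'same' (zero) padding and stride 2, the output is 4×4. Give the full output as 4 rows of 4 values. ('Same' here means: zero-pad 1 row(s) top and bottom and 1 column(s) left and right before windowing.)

Output[0,0]: The receptive field on the zero-padded input at this output position is [0 0 0 / 0 2 5 / 0 6 8]. Elementwise product with the kernel and sum: 0·2 + 0·1 + 2·1 + 5·-1 + 0·-1.

-3 -3 10 2
5 13 7 15
-6 8 24 4
1 15 -1 8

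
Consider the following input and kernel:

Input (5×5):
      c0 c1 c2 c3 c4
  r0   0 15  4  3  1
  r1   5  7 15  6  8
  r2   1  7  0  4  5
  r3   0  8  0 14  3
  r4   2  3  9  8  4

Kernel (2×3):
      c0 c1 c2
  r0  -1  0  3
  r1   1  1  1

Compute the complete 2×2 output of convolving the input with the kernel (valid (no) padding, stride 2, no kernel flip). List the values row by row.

Output[0,0]: The receptive field on the input at this output position is [0 15 4 / 5 7 15]. Elementwise product with the kernel and sum: 0·-1 + 4·3 + 5·1 + 7·1 + 15·1.

39 28
7 32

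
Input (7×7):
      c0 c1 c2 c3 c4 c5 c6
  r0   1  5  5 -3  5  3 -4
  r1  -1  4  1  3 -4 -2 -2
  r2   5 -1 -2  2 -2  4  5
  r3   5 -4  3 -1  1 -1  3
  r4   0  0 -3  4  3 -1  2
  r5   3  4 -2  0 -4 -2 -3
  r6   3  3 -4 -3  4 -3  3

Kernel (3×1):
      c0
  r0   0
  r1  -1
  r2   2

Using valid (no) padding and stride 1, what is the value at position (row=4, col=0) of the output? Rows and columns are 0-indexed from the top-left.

The receptive field on the input at this output position is [0 / 3 / 3]. Elementwise product with the kernel and sum: 3·-1 + 3·2.

3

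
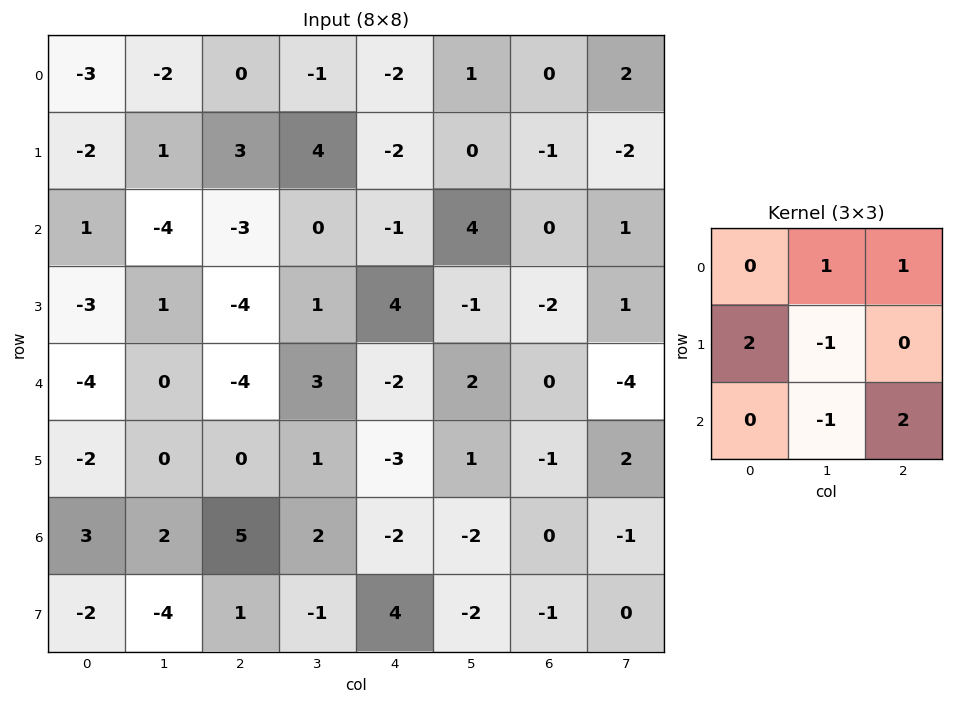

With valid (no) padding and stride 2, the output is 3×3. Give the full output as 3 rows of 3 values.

Output[0,0]: The receptive field on the input at this output position is [-3 -2 0 / -2 1 3 / 1 -4 -3]. Elementwise product with the kernel and sum: -2·1 + 0·1 + -2·2 + 1·-1 + -4·-1 + -3·2.

-9 -3 -7
-22 -17 11
0 -6 -3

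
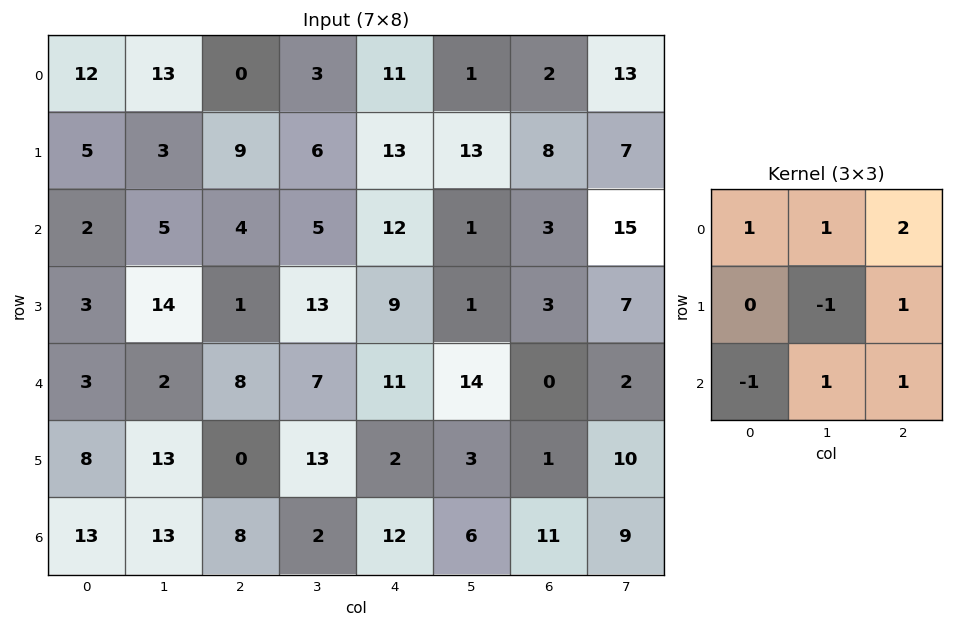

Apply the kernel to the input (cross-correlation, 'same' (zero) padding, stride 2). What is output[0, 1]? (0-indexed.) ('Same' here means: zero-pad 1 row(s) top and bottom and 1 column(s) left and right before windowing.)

The receptive field on the zero-padded input at this output position is [0 0 0 / 13 0 3 / 3 9 6]. Elementwise product with the kernel and sum: 0·1 + 0·1 + 0·2 + 0·-1 + 3·1 + 3·-1 + 9·1 + 6·1.

15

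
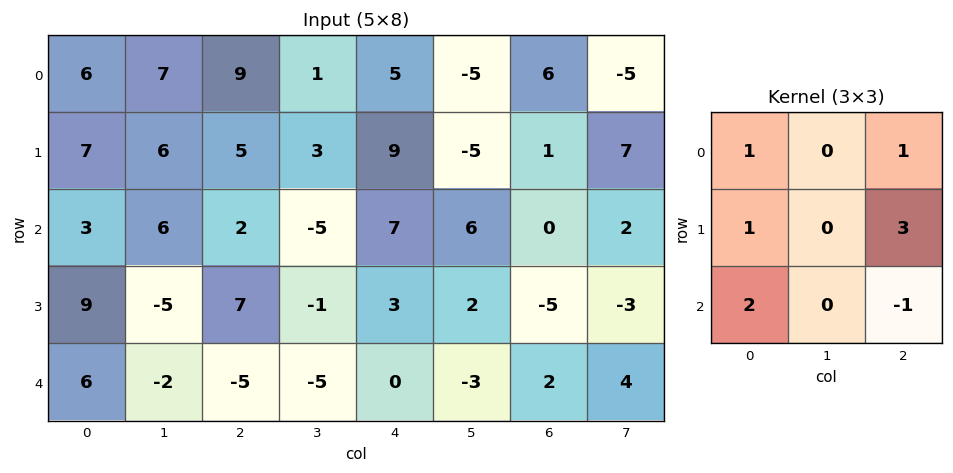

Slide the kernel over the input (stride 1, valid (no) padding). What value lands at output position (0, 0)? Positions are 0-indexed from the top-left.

41

The receptive field on the input at this output position is [6 7 9 / 7 6 5 / 3 6 2]. Elementwise product with the kernel and sum: 6·1 + 9·1 + 7·1 + 5·3 + 3·2 + 2·-1.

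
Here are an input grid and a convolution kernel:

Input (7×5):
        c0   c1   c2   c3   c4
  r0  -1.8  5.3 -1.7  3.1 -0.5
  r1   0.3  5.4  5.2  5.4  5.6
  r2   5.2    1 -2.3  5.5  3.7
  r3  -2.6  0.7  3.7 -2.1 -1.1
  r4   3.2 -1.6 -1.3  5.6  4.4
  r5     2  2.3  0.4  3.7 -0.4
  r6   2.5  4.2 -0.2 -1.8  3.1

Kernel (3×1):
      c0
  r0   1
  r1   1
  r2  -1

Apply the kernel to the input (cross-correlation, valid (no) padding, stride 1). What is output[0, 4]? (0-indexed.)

1.4

The receptive field on the input at this output position is [-0.5 / 5.6 / 3.7]. Elementwise product with the kernel and sum: -0.5·1 + 5.6·1 + 3.7·-1.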